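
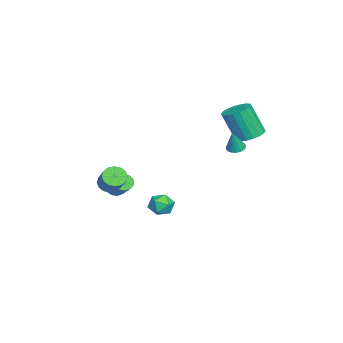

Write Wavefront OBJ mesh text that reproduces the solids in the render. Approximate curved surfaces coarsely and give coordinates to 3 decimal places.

v -1.383 -3.121 -1.611
v -0.943 -3.011 -2.144
v 0.302 -2.449 -1.003
v -0.137 -2.559 -0.469
v -1.121 -2.698 -2.104
v 0.124 -2.136 -0.963
v -1.37 -2.499 -1.931
v -0.125 -1.937 -0.79
v -1.622 -2.466 -1.672
v -0.376 -1.904 -0.531
v -1.809 -2.609 -1.397
v -0.564 -2.047 -0.256
v -1.883 -2.889 -1.179
v -0.637 -2.327 -0.038
v -1.822 -3.231 -1.077
v -0.577 -2.669 0.064
v -1.644 -3.544 -1.117
v -0.399 -2.982 0.024
v -1.395 -3.743 -1.29
v -0.15 -3.181 -0.149
v -1.144 -3.776 -1.549
v 0.102 -3.214 -0.408
v -0.956 -3.633 -1.824
v 0.289 -3.071 -0.683
v -0.883 -3.353 -2.042
v 0.363 -2.791 -0.901
v -2.79 4.39 1.988
v -1.968 4.669 2.134
v -2.029 3.869 3.999
v -2.85 3.59 3.852
v -2.185 4.97 2.256
v -2.246 4.171 4.121
v -2.523 5.157 2.325
v -2.583 4.358 4.19
v -2.913 5.192 2.328
v -2.973 4.392 4.192
v -3.278 5.068 2.263
v -3.339 4.268 4.127
v -3.547 4.81 2.143
v -3.608 4.01 4.008
v -3.666 4.468 1.993
v -3.727 3.668 3.857
v -3.611 4.111 1.841
v -3.672 3.311 3.706
v -3.394 3.809 1.719
v -3.455 3.01 3.584
v -3.057 3.622 1.65
v -3.117 2.823 3.515
v -2.667 3.588 1.648
v -2.727 2.788 3.512
v -2.301 3.712 1.713
v -2.362 2.912 3.577
v -2.032 3.97 1.832
v -2.093 3.17 3.697
v -1.913 4.312 1.983
v -1.974 3.512 3.847
v 1.873 1.075 -1.121
v 2.603 0.878 -0.938
v 1.657 -0.098 -1.522
v 2.387 -0.295 -1.339
v 1.874 -0.135 -0.776
v 2.008 0.59 -0.528
v 2.252 0.19 -1.932
v 2.386 0.915 -1.684
v 2.837 0.331 -1.439
v 2.604 0.13 -0.725
v 1.656 0.65 -1.735
v 1.423 0.449 -1.021
v -3.505 -3.23 -3.069
v -3.188 -3.076 -3.542
v -1.738 -2.317 -2.325
v -2.055 -2.47 -1.851
v -3.383 -2.817 -3.472
v -1.933 -2.057 -2.254
v -3.617 -2.688 -3.274
v -2.167 -1.928 -2.056
v -3.815 -2.731 -3.01
v -2.365 -1.972 -1.793
v -3.915 -2.933 -2.766
v -2.465 -2.173 -1.548
v -3.885 -3.229 -2.617
v -2.435 -2.469 -1.4
v -3.734 -3.525 -2.612
v -2.284 -2.765 -1.395
v -3.51 -3.727 -2.752
v -2.06 -2.968 -1.534
v -3.285 -3.772 -2.992
v -1.835 -3.013 -1.775
v -3.13 -3.644 -3.257
v -1.68 -2.885 -2.04
v -3.094 -3.385 -3.462
v -1.643 -2.626 -2.244
v -0.628 3.911 2.03
v -0.143 3.761 1.846
v -0.192 3.769 3.29
v -0.124 4.018 1.868
v -0.22 4.25 1.928
v -0.41 4.405 2.011
v -0.65 4.446 2.098
v -0.884 4.365 2.17
v -1.06 4.18 2.21
v -1.137 3.933 2.209
v -1.097 3.681 2.167
v -0.95 3.482 2.094
v -0.729 3.381 2.006
v -0.485 3.401 1.923
v -0.273 3.539 1.866
f 2 1 5
f 2 5 3
f 3 5 6
f 3 6 4
f 5 1 7
f 5 7 6
f 6 7 8
f 6 8 4
f 7 1 9
f 7 9 8
f 8 9 10
f 8 10 4
f 9 1 11
f 9 11 10
f 10 11 12
f 10 12 4
f 11 1 13
f 11 13 12
f 12 13 14
f 12 14 4
f 13 1 15
f 13 15 14
f 14 15 16
f 14 16 4
f 15 1 17
f 15 17 16
f 16 17 18
f 16 18 4
f 17 1 19
f 17 19 18
f 18 19 20
f 18 20 4
f 19 1 21
f 19 21 20
f 20 21 22
f 20 22 4
f 21 1 23
f 21 23 22
f 22 23 24
f 22 24 4
f 23 1 25
f 23 25 24
f 24 25 26
f 24 26 4
f 25 1 2
f 25 2 26
f 26 2 3
f 26 3 4
f 28 27 31
f 28 31 29
f 29 31 32
f 29 32 30
f 31 27 33
f 31 33 32
f 32 33 34
f 32 34 30
f 33 27 35
f 33 35 34
f 34 35 36
f 34 36 30
f 35 27 37
f 35 37 36
f 36 37 38
f 36 38 30
f 37 27 39
f 37 39 38
f 38 39 40
f 38 40 30
f 39 27 41
f 39 41 40
f 40 41 42
f 40 42 30
f 41 27 43
f 41 43 42
f 42 43 44
f 42 44 30
f 43 27 45
f 43 45 44
f 44 45 46
f 44 46 30
f 45 27 47
f 45 47 46
f 46 47 48
f 46 48 30
f 47 27 49
f 47 49 48
f 48 49 50
f 48 50 30
f 49 27 51
f 49 51 50
f 50 51 52
f 50 52 30
f 51 27 53
f 51 53 52
f 52 53 54
f 52 54 30
f 53 27 55
f 53 55 54
f 54 55 56
f 54 56 30
f 55 27 28
f 55 28 56
f 56 28 29
f 56 29 30
f 57 68 62
f 57 62 58
f 57 58 64
f 57 64 67
f 57 67 68
f 58 62 66
f 62 68 61
f 68 67 59
f 67 64 63
f 64 58 65
f 60 66 61
f 60 61 59
f 60 59 63
f 60 63 65
f 60 65 66
f 61 66 62
f 59 61 68
f 63 59 67
f 65 63 64
f 66 65 58
f 70 69 73
f 70 73 71
f 71 73 74
f 71 74 72
f 73 69 75
f 73 75 74
f 74 75 76
f 74 76 72
f 75 69 77
f 75 77 76
f 76 77 78
f 76 78 72
f 77 69 79
f 77 79 78
f 78 79 80
f 78 80 72
f 79 69 81
f 79 81 80
f 80 81 82
f 80 82 72
f 81 69 83
f 81 83 82
f 82 83 84
f 82 84 72
f 83 69 85
f 83 85 84
f 84 85 86
f 84 86 72
f 85 69 87
f 85 87 86
f 86 87 88
f 86 88 72
f 87 69 89
f 87 89 88
f 88 89 90
f 88 90 72
f 89 69 91
f 89 91 90
f 90 91 92
f 90 92 72
f 91 69 70
f 91 70 92
f 92 70 71
f 92 71 72
f 94 93 96
f 94 96 95
f 96 93 97
f 96 97 95
f 97 93 98
f 97 98 95
f 98 93 99
f 98 99 95
f 99 93 100
f 99 100 95
f 100 93 101
f 100 101 95
f 101 93 102
f 101 102 95
f 102 93 103
f 102 103 95
f 103 93 104
f 103 104 95
f 104 93 105
f 104 105 95
f 105 93 106
f 105 106 95
f 106 93 107
f 106 107 95
f 107 93 94
f 107 94 95



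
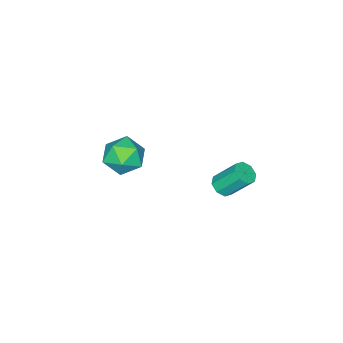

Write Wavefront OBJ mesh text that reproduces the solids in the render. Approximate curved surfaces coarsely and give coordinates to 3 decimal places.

v -0.957 -1.703 1.409
v -0.185 -2.433 0.831
v -1.555 -3.207 2.509
v -0.783 -3.937 1.931
v -0.364 -3.077 2.67
v 0.006 -2.147 1.991
v -1.746 -3.493 1.349
v -1.376 -2.563 0.67
v -0.672 -3.539 0.794
v 0.182 -3.282 1.611
v -1.922 -2.358 1.729
v -1.068 -2.101 2.546
v -1.874 2.723 2.111
v -1.356 2.476 2.476
v -1.828 3.49 3.834
v -2.346 3.737 3.469
v -1.224 2.9 2.204
v -1.696 3.915 3.563
v -1.473 3.22 1.878
v -1.945 4.235 3.237
v -1.957 3.249 1.689
v -2.429 4.264 3.047
v -2.392 2.97 1.746
v -2.864 3.984 3.104
v -2.524 2.545 2.017
v -2.996 3.56 3.376
v -2.275 2.225 2.343
v -2.747 3.24 3.702
v -1.791 2.196 2.533
v -2.263 3.211 3.891
f 1 12 6
f 1 6 2
f 1 2 8
f 1 8 11
f 1 11 12
f 2 6 10
f 6 12 5
f 12 11 3
f 11 8 7
f 8 2 9
f 4 10 5
f 4 5 3
f 4 3 7
f 4 7 9
f 4 9 10
f 5 10 6
f 3 5 12
f 7 3 11
f 9 7 8
f 10 9 2
f 14 13 17
f 14 17 15
f 15 17 18
f 15 18 16
f 17 13 19
f 17 19 18
f 18 19 20
f 18 20 16
f 19 13 21
f 19 21 20
f 20 21 22
f 20 22 16
f 21 13 23
f 21 23 22
f 22 23 24
f 22 24 16
f 23 13 25
f 23 25 24
f 24 25 26
f 24 26 16
f 25 13 27
f 25 27 26
f 26 27 28
f 26 28 16
f 27 13 29
f 27 29 28
f 28 29 30
f 28 30 16
f 29 13 14
f 29 14 30
f 30 14 15
f 30 15 16



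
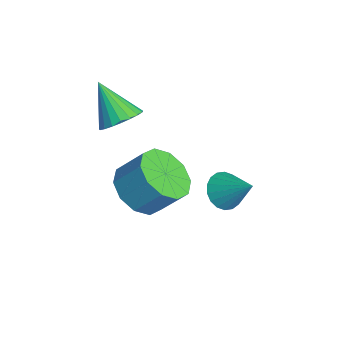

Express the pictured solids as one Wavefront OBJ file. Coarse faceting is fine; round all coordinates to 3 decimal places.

v 0.376 2.076 -3.751
v 0.993 1.904 -4.213
v 1.324 2.784 -2.749
v 0.889 2.216 -4.335
v 0.683 2.501 -4.342
v 0.416 2.702 -4.231
v 0.141 2.778 -4.025
v -0.087 2.716 -3.765
v -0.223 2.527 -3.502
v -0.241 2.248 -3.288
v -0.136 1.935 -3.166
v 0.07 1.651 -3.16
v 0.336 1.45 -3.27
v 0.611 1.373 -3.476
v 0.839 1.436 -3.736
v 0.976 1.625 -3.999
v -1.143 -1.193 -0.381
v -0.732 -0.699 0.161
v -2.217 -1.727 0.921
v -0.982 -0.485 0.043
v -1.259 -0.394 -0.148
v -1.517 -0.44 -0.38
v -1.709 -0.617 -0.612
v -1.804 -0.893 -0.803
v -1.784 -1.221 -0.922
v -1.654 -1.544 -0.947
v -1.435 -1.806 -0.874
v -1.165 -1.963 -0.716
v -0.892 -1.986 -0.499
v -0.662 -1.871 -0.263
v -0.515 -1.64 -0.046
v -0.477 -1.331 0.112
v -0.554 -0.998 0.186
v 2.043 -1.378 -1.184
v 3.015 -1.25 -1.659
v 3.41 -0.434 -0.631
v 2.437 -0.562 -0.156
v 2.607 -0.765 -1.887
v 3.001 0.051 -0.86
v 1.983 -0.515 -1.846
v 2.377 0.301 -0.819
v 1.382 -0.594 -1.553
v 1.776 0.222 -0.526
v 1.033 -0.973 -1.118
v 1.427 -0.157 -0.091
v 1.07 -1.506 -0.709
v 1.465 -0.69 0.319
v 1.479 -1.991 -0.48
v 1.873 -1.175 0.547
v 2.103 -2.241 -0.521
v 2.497 -1.425 0.506
v 2.704 -2.162 -0.814
v 3.098 -1.346 0.213
v 3.053 -1.783 -1.249
v 3.447 -0.967 -0.222
f 2 1 4
f 2 4 3
f 4 1 5
f 4 5 3
f 5 1 6
f 5 6 3
f 6 1 7
f 6 7 3
f 7 1 8
f 7 8 3
f 8 1 9
f 8 9 3
f 9 1 10
f 9 10 3
f 10 1 11
f 10 11 3
f 11 1 12
f 11 12 3
f 12 1 13
f 12 13 3
f 13 1 14
f 13 14 3
f 14 1 15
f 14 15 3
f 15 1 16
f 15 16 3
f 16 1 2
f 16 2 3
f 18 17 20
f 18 20 19
f 20 17 21
f 20 21 19
f 21 17 22
f 21 22 19
f 22 17 23
f 22 23 19
f 23 17 24
f 23 24 19
f 24 17 25
f 24 25 19
f 25 17 26
f 25 26 19
f 26 17 27
f 26 27 19
f 27 17 28
f 27 28 19
f 28 17 29
f 28 29 19
f 29 17 30
f 29 30 19
f 30 17 31
f 30 31 19
f 31 17 32
f 31 32 19
f 32 17 33
f 32 33 19
f 33 17 18
f 33 18 19
f 35 34 38
f 35 38 36
f 36 38 39
f 36 39 37
f 38 34 40
f 38 40 39
f 39 40 41
f 39 41 37
f 40 34 42
f 40 42 41
f 41 42 43
f 41 43 37
f 42 34 44
f 42 44 43
f 43 44 45
f 43 45 37
f 44 34 46
f 44 46 45
f 45 46 47
f 45 47 37
f 46 34 48
f 46 48 47
f 47 48 49
f 47 49 37
f 48 34 50
f 48 50 49
f 49 50 51
f 49 51 37
f 50 34 52
f 50 52 51
f 51 52 53
f 51 53 37
f 52 34 54
f 52 54 53
f 53 54 55
f 53 55 37
f 54 34 35
f 54 35 55
f 55 35 36
f 55 36 37



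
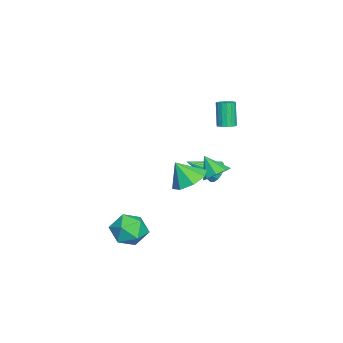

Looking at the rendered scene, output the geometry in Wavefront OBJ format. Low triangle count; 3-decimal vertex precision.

v 0.173 0.89 -0.55
v 0.886 0.951 -0.151
v -0.333 0.11 0.47
v 0.486 1.409 0.002
v -0.098 1.564 -0.169
v -0.523 1.323 -0.563
v -0.541 0.829 -0.95
v -0.141 0.371 -1.102
v 0.443 0.216 -0.931
v 0.868 0.457 -0.537
v -0.338 1.286 2.844
v 0.026 1.618 3.011
v -0.498 1.466 4.462
v -0.862 1.134 4.296
v -0.168 1.764 2.956
v -0.691 1.613 4.407
v -0.4 1.801 2.876
v -0.924 1.65 4.327
v -0.619 1.72 2.788
v -1.142 1.569 4.24
v -0.773 1.539 2.714
v -1.297 1.388 4.165
v -0.828 1.301 2.669
v -1.351 1.149 4.12
v -0.77 1.058 2.665
v -1.294 0.907 4.116
v -0.614 0.868 2.702
v -1.137 0.717 4.153
v -0.394 0.774 2.771
v -0.918 0.623 4.222
v -0.162 0.797 2.857
v -0.685 0.645 4.308
v 0.03 0.931 2.941
v -0.493 0.78 4.392
v 0.138 1.147 3.002
v -0.386 0.996 4.453
v 0.136 1.395 3.027
v -0.387 1.244 4.478
v -2.016 0.492 -1.631
v -1.401 0.879 -1.446
v -1.364 -1.012 -0.649
v -1.655 0.954 -1.162
v -2.007 0.904 -1.005
v -2.36 0.745 -1.014
v -2.622 0.517 -1.189
v -2.721 0.283 -1.483
v -2.631 0.104 -1.816
v -2.376 0.03 -2.099
v -2.025 0.079 -2.257
v -1.671 0.239 -2.247
v -1.41 0.466 -2.072
v -1.311 0.701 -1.779
v 2.977 -0.036 0.544
v 3.939 0.348 0.768
v 3.003 -0.784 1.716
v 3.344 0.806 1.074
v 2.534 0.771 1.07
v 1.983 0.264 0.758
v 2.014 -0.419 0.321
v 2.609 -0.877 0.015
v 3.42 -0.843 0.019
v 3.971 -0.335 0.33
v 2.638 -2.859 -3.878
v 3.271 -2.062 -3.424
v 3.649 -4.118 -3.076
v 4.282 -3.321 -2.622
v 3.229 -3.458 -2.283
v 2.604 -2.679 -2.779
v 4.316 -3.501 -3.721
v 3.691 -2.722 -4.217
v 4.308 -2.458 -3.327
v 3.636 -2.432 -2.438
v 3.284 -3.748 -4.062
v 2.612 -3.722 -3.173
f 2 1 4
f 2 4 3
f 4 1 5
f 4 5 3
f 5 1 6
f 5 6 3
f 6 1 7
f 6 7 3
f 7 1 8
f 7 8 3
f 8 1 9
f 8 9 3
f 9 1 10
f 9 10 3
f 10 1 2
f 10 2 3
f 12 11 15
f 12 15 13
f 13 15 16
f 13 16 14
f 15 11 17
f 15 17 16
f 16 17 18
f 16 18 14
f 17 11 19
f 17 19 18
f 18 19 20
f 18 20 14
f 19 11 21
f 19 21 20
f 20 21 22
f 20 22 14
f 21 11 23
f 21 23 22
f 22 23 24
f 22 24 14
f 23 11 25
f 23 25 24
f 24 25 26
f 24 26 14
f 25 11 27
f 25 27 26
f 26 27 28
f 26 28 14
f 27 11 29
f 27 29 28
f 28 29 30
f 28 30 14
f 29 11 31
f 29 31 30
f 30 31 32
f 30 32 14
f 31 11 33
f 31 33 32
f 32 33 34
f 32 34 14
f 33 11 35
f 33 35 34
f 34 35 36
f 34 36 14
f 35 11 37
f 35 37 36
f 36 37 38
f 36 38 14
f 37 11 12
f 37 12 38
f 38 12 13
f 38 13 14
f 40 39 42
f 40 42 41
f 42 39 43
f 42 43 41
f 43 39 44
f 43 44 41
f 44 39 45
f 44 45 41
f 45 39 46
f 45 46 41
f 46 39 47
f 46 47 41
f 47 39 48
f 47 48 41
f 48 39 49
f 48 49 41
f 49 39 50
f 49 50 41
f 50 39 51
f 50 51 41
f 51 39 52
f 51 52 41
f 52 39 40
f 52 40 41
f 54 53 56
f 54 56 55
f 56 53 57
f 56 57 55
f 57 53 58
f 57 58 55
f 58 53 59
f 58 59 55
f 59 53 60
f 59 60 55
f 60 53 61
f 60 61 55
f 61 53 62
f 61 62 55
f 62 53 54
f 62 54 55
f 63 74 68
f 63 68 64
f 63 64 70
f 63 70 73
f 63 73 74
f 64 68 72
f 68 74 67
f 74 73 65
f 73 70 69
f 70 64 71
f 66 72 67
f 66 67 65
f 66 65 69
f 66 69 71
f 66 71 72
f 67 72 68
f 65 67 74
f 69 65 73
f 71 69 70
f 72 71 64



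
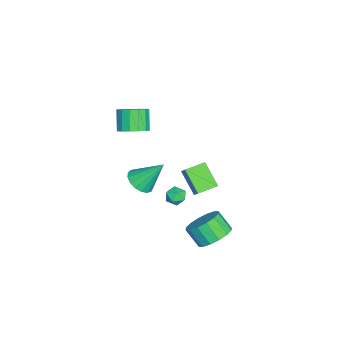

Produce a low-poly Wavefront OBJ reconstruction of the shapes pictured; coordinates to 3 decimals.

v -1.534 0.281 -3.038
v -1.148 0.699 -2.699
v -0.672 -0.299 -3.301
v -0.286 0.119 -2.962
v -0.709 -0.276 -2.64
v -1.241 0.082 -2.477
v -0.579 0.318 -3.523
v -1.111 0.676 -3.36
v -0.558 0.722 -2.999
v -0.638 0.355 -2.453
v -1.182 0.045 -3.547
v -1.262 -0.322 -3.001
v 2.132 2.786 -3.505
v 2.55 3.465 -2.822
v 2.187 2.713 -1.852
v 1.768 2.034 -2.535
v 2.036 3.629 -2.887
v 1.673 2.878 -1.917
v 1.548 3.568 -3.117
v 1.185 2.816 -2.147
v 1.216 3.297 -3.452
v 0.853 2.545 -2.482
v 1.129 2.889 -3.8
v 0.766 2.137 -2.83
v 1.311 2.454 -4.07
v 0.948 1.702 -3.1
v 1.713 2.107 -4.188
v 1.35 1.355 -3.218
v 2.227 1.942 -4.123
v 1.864 1.191 -3.153
v 2.715 2.004 -3.893
v 2.352 1.252 -2.923
v 3.047 2.275 -3.558
v 2.684 1.523 -2.588
v 3.134 2.683 -3.21
v 2.771 1.931 -2.24
v 2.952 3.118 -2.94
v 2.589 2.366 -1.97
v 0.2 -1.871 3.08
v 0.798 -1.474 3.571
v -0.002 -1.631 4.672
v -0.6 -2.029 4.18
v 0.53 -1.143 3.423
v -0.27 -1.3 4.524
v 0.173 -1.008 3.183
v -0.627 -1.165 4.284
v -0.176 -1.104 2.916
v -0.976 -1.261 4.017
v -0.424 -1.406 2.692
v -1.225 -1.563 3.793
v -0.506 -1.832 2.572
v -1.306 -1.989 3.673
v -0.398 -2.269 2.588
v -1.198 -2.426 3.689
v -0.13 -2.6 2.736
v -0.93 -2.757 3.837
v 0.227 -2.735 2.976
v -0.573 -2.892 4.077
v 0.576 -2.639 3.243
v -0.224 -2.796 4.344
v 0.825 -2.337 3.467
v 0.024 -2.494 4.568
v 0.906 -1.911 3.587
v 0.106 -2.068 4.688
v 0.341 2.444 -0.912
v -0.516 1.622 0.22
v 0.882 2.73 -0.294
v 0.025 1.909 0.838
v 1.035 1.491 -1.078
v 0.178 0.67 0.054
v 1.576 1.778 -0.46
v 0.719 0.956 0.672
v -2.187 -1.967 -3.102
v -1.31 -1.766 -3.242
v -2.233 -0.673 -1.538
v -1.524 -1.477 -3.488
v -1.89 -1.3 -3.645
v -2.324 -1.276 -3.678
v -2.726 -1.411 -3.578
v -3.005 -1.673 -3.37
v -3.096 -2.002 -3.1
v -2.979 -2.323 -2.83
v -2.68 -2.563 -2.623
v -2.268 -2.666 -2.525
v -1.838 -2.609 -2.559
v -1.487 -2.405 -2.718
v -1.297 -2.101 -2.964
f 1 12 6
f 1 6 2
f 1 2 8
f 1 8 11
f 1 11 12
f 2 6 10
f 6 12 5
f 12 11 3
f 11 8 7
f 8 2 9
f 4 10 5
f 4 5 3
f 4 3 7
f 4 7 9
f 4 9 10
f 5 10 6
f 3 5 12
f 7 3 11
f 9 7 8
f 10 9 2
f 14 13 17
f 14 17 15
f 15 17 18
f 15 18 16
f 17 13 19
f 17 19 18
f 18 19 20
f 18 20 16
f 19 13 21
f 19 21 20
f 20 21 22
f 20 22 16
f 21 13 23
f 21 23 22
f 22 23 24
f 22 24 16
f 23 13 25
f 23 25 24
f 24 25 26
f 24 26 16
f 25 13 27
f 25 27 26
f 26 27 28
f 26 28 16
f 27 13 29
f 27 29 28
f 28 29 30
f 28 30 16
f 29 13 31
f 29 31 30
f 30 31 32
f 30 32 16
f 31 13 33
f 31 33 32
f 32 33 34
f 32 34 16
f 33 13 35
f 33 35 34
f 34 35 36
f 34 36 16
f 35 13 37
f 35 37 36
f 36 37 38
f 36 38 16
f 37 13 14
f 37 14 38
f 38 14 15
f 38 15 16
f 40 39 43
f 40 43 41
f 41 43 44
f 41 44 42
f 43 39 45
f 43 45 44
f 44 45 46
f 44 46 42
f 45 39 47
f 45 47 46
f 46 47 48
f 46 48 42
f 47 39 49
f 47 49 48
f 48 49 50
f 48 50 42
f 49 39 51
f 49 51 50
f 50 51 52
f 50 52 42
f 51 39 53
f 51 53 52
f 52 53 54
f 52 54 42
f 53 39 55
f 53 55 54
f 54 55 56
f 54 56 42
f 55 39 57
f 55 57 56
f 56 57 58
f 56 58 42
f 57 39 59
f 57 59 58
f 58 59 60
f 58 60 42
f 59 39 61
f 59 61 60
f 60 61 62
f 60 62 42
f 61 39 63
f 61 63 62
f 62 63 64
f 62 64 42
f 63 39 40
f 63 40 64
f 64 40 41
f 64 41 42
f 66 68 65
f 69 66 65
f 65 68 67
f 67 69 65
f 66 72 68
f 70 66 69
f 70 72 66
f 68 72 67
f 71 69 67
f 67 72 71
f 71 70 69
f 72 70 71
f 74 73 76
f 74 76 75
f 76 73 77
f 76 77 75
f 77 73 78
f 77 78 75
f 78 73 79
f 78 79 75
f 79 73 80
f 79 80 75
f 80 73 81
f 80 81 75
f 81 73 82
f 81 82 75
f 82 73 83
f 82 83 75
f 83 73 84
f 83 84 75
f 84 73 85
f 84 85 75
f 85 73 86
f 85 86 75
f 86 73 87
f 86 87 75
f 87 73 74
f 87 74 75



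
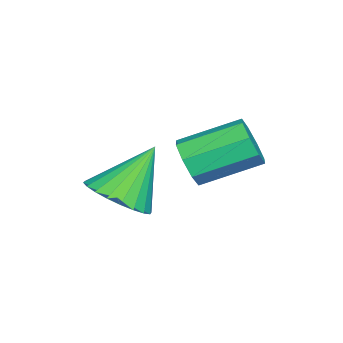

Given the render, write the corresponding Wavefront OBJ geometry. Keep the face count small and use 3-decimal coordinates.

v 2.119 -0.822 -3.925
v 2.99 -0.814 -3.435
v 1.261 -0.078 -2.415
v 2.995 -0.463 -3.605
v 2.867 -0.166 -3.823
v 2.625 0.03 -4.058
v 2.306 0.097 -4.272
v 1.958 0.024 -4.433
v 1.635 -0.178 -4.518
v 1.386 -0.477 -4.511
v 1.248 -0.83 -4.416
v 1.242 -1.181 -4.246
v 1.371 -1.478 -4.027
v 1.613 -1.674 -3.793
v 1.932 -1.741 -3.579
v 2.28 -1.668 -3.418
v 2.603 -1.466 -3.333
v 2.852 -1.167 -3.339
v 0.074 0.44 -3.6
v 0.462 0.852 -4.166
v -0.186 2.452 -3.445
v -0.574 2.04 -2.88
v -0.106 0.699 -4.336
v -0.754 2.298 -3.615
v -0.568 0.394 -4.075
v -1.216 1.993 -3.355
v -0.655 0.116 -3.536
v -1.303 1.716 -2.816
v -0.314 0.028 -3.035
v -0.962 1.628 -2.314
v 0.254 0.182 -2.865
v -0.394 1.781 -2.144
v 0.716 0.487 -3.125
v 0.068 2.086 -2.405
v 0.803 0.764 -3.664
v 0.155 2.364 -2.944
f 2 1 4
f 2 4 3
f 4 1 5
f 4 5 3
f 5 1 6
f 5 6 3
f 6 1 7
f 6 7 3
f 7 1 8
f 7 8 3
f 8 1 9
f 8 9 3
f 9 1 10
f 9 10 3
f 10 1 11
f 10 11 3
f 11 1 12
f 11 12 3
f 12 1 13
f 12 13 3
f 13 1 14
f 13 14 3
f 14 1 15
f 14 15 3
f 15 1 16
f 15 16 3
f 16 1 17
f 16 17 3
f 17 1 18
f 17 18 3
f 18 1 2
f 18 2 3
f 20 19 23
f 20 23 21
f 21 23 24
f 21 24 22
f 23 19 25
f 23 25 24
f 24 25 26
f 24 26 22
f 25 19 27
f 25 27 26
f 26 27 28
f 26 28 22
f 27 19 29
f 27 29 28
f 28 29 30
f 28 30 22
f 29 19 31
f 29 31 30
f 30 31 32
f 30 32 22
f 31 19 33
f 31 33 32
f 32 33 34
f 32 34 22
f 33 19 35
f 33 35 34
f 34 35 36
f 34 36 22
f 35 19 20
f 35 20 36
f 36 20 21
f 36 21 22



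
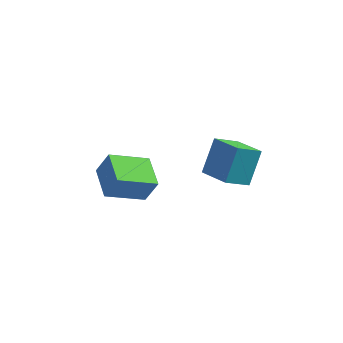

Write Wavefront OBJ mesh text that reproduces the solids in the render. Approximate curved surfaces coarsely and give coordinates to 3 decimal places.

v 3.901 -4.803 -1.719
v 4.202 -3.673 -0.272
v 2.664 -3.895 -2.171
v 2.965 -2.765 -0.725
v 4.815 -3.975 -2.555
v 5.116 -2.845 -1.109
v 3.578 -3.067 -3.008
v 3.879 -1.937 -1.561
v -1.585 -4.823 -4.046
v -1.004 -4.691 -2.834
v -2.373 -3.297 -3.835
v -1.792 -3.165 -2.624
v 0.052 -3.855 -4.936
v 0.633 -3.723 -3.725
v -0.736 -2.329 -4.726
v -0.155 -2.197 -3.514
f 2 4 1
f 5 2 1
f 1 4 3
f 3 5 1
f 2 8 4
f 6 2 5
f 6 8 2
f 4 8 3
f 7 5 3
f 3 8 7
f 7 6 5
f 8 6 7
f 10 12 9
f 13 10 9
f 9 12 11
f 11 13 9
f 10 16 12
f 14 10 13
f 14 16 10
f 12 16 11
f 15 13 11
f 11 16 15
f 15 14 13
f 16 14 15



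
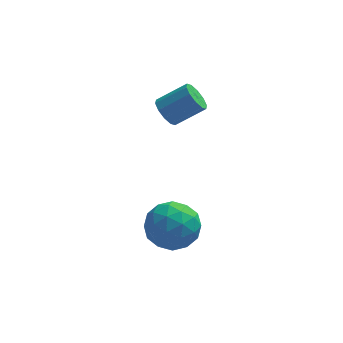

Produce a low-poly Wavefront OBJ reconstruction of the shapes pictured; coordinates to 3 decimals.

v -1.023 3.008 3.255
v -0.701 2.662 2.854
v 0.366 2.786 3.605
v 0.043 3.132 4.005
v -0.668 3.028 2.747
v 0.398 3.152 3.498
v -0.771 3.387 2.834
v 0.295 3.511 3.585
v -0.97 3.601 3.082
v 0.096 3.725 3.832
v -1.19 3.589 3.395
v -0.123 3.712 4.146
v -1.346 3.354 3.655
v -0.279 3.478 4.406
v -1.378 2.988 3.762
v -0.312 3.112 4.513
v -1.275 2.629 3.675
v -0.209 2.753 4.426
v -1.076 2.415 3.428
v -0.01 2.539 4.178
v -0.857 2.428 3.114
v 0.21 2.551 3.865
v -1.797 -0.827 0.477
v -1.321 -0.495 1.316
v -0.379 -1.465 -0.076
v 0.097 -1.133 0.763
v -0.584 -1.889 0.829
v -1.46 -1.495 1.171
v -0.24 -0.465 0.069
v -1.116 -0.071 0.411
v -0.358 -0.271 1.063
v -0.571 -1.151 1.533
v -1.129 -0.809 -0.293
v -1.342 -1.689 0.177
v -1.683 -0.605 0.945
v -0.017 -1.355 0.295
v -0.417 -1.799 0.334
v -0.137 -1.604 0.827
v -1.765 -1.193 0.86
v -1.486 -0.997 1.353
v -1.052 -1.817 1.067
v -0.214 -0.963 -0.113
v 0.065 -0.767 0.38
v -1.563 -0.356 0.413
v -1.283 -0.161 0.906
v -0.648 -0.143 0.173
v -0.838 -0.278 1.29
v -0.004 -0.653 0.965
v -0.202 -0.261 0.557
v -0.717 -0.029 0.758
v -0.963 -0.796 1.566
v -0.129 -1.17 1.241
v -0.53 -1.615 1.28
v -1.045 -1.383 1.48
v -0.397 -0.664 1.417
v -1.571 -0.79 -0.001
v -0.737 -1.164 -0.326
v -0.655 -0.577 -0.24
v -1.17 -0.345 -0.04
v -1.696 -1.307 0.275
v -0.862 -1.682 -0.05
v -0.983 -1.931 0.482
v -1.498 -1.699 0.683
v -1.303 -1.296 -0.177
f 2 1 5
f 2 5 3
f 3 5 6
f 3 6 4
f 5 1 7
f 5 7 6
f 6 7 8
f 6 8 4
f 7 1 9
f 7 9 8
f 8 9 10
f 8 10 4
f 9 1 11
f 9 11 10
f 10 11 12
f 10 12 4
f 11 1 13
f 11 13 12
f 12 13 14
f 12 14 4
f 13 1 15
f 13 15 14
f 14 15 16
f 14 16 4
f 15 1 17
f 15 17 16
f 16 17 18
f 16 18 4
f 17 1 19
f 17 19 18
f 18 19 20
f 18 20 4
f 19 1 21
f 19 21 20
f 20 21 22
f 20 22 4
f 21 1 2
f 21 2 22
f 22 2 3
f 22 3 4
f 23 60 39
f 60 34 63
f 39 63 28
f 60 63 39
f 23 39 35
f 39 28 40
f 35 40 24
f 39 40 35
f 23 35 44
f 35 24 45
f 44 45 30
f 35 45 44
f 23 44 56
f 44 30 59
f 56 59 33
f 44 59 56
f 23 56 60
f 56 33 64
f 60 64 34
f 56 64 60
f 24 40 51
f 40 28 54
f 51 54 32
f 40 54 51
f 28 63 41
f 63 34 62
f 41 62 27
f 63 62 41
f 34 64 61
f 64 33 57
f 61 57 25
f 64 57 61
f 33 59 58
f 59 30 46
f 58 46 29
f 59 46 58
f 30 45 50
f 45 24 47
f 50 47 31
f 45 47 50
f 26 52 38
f 52 32 53
f 38 53 27
f 52 53 38
f 26 38 36
f 38 27 37
f 36 37 25
f 38 37 36
f 26 36 43
f 36 25 42
f 43 42 29
f 36 42 43
f 26 43 48
f 43 29 49
f 48 49 31
f 43 49 48
f 26 48 52
f 48 31 55
f 52 55 32
f 48 55 52
f 27 53 41
f 53 32 54
f 41 54 28
f 53 54 41
f 25 37 61
f 37 27 62
f 61 62 34
f 37 62 61
f 29 42 58
f 42 25 57
f 58 57 33
f 42 57 58
f 31 49 50
f 49 29 46
f 50 46 30
f 49 46 50
f 32 55 51
f 55 31 47
f 51 47 24
f 55 47 51



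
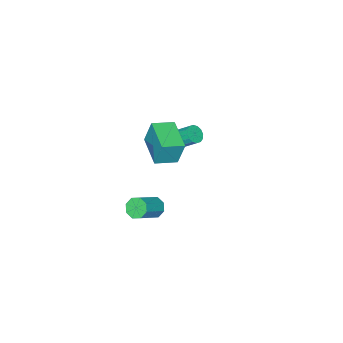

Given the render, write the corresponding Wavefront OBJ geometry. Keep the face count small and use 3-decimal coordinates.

v 2.274 2.668 3.21
v 2.136 3.063 4.703
v 3.262 4.292 2.872
v 3.123 4.687 4.365
v 3.377 2.053 3.475
v 3.238 2.448 4.968
v 4.364 3.677 3.137
v 4.226 4.072 4.63
v 0.002 1.358 0.809
v 0.591 1.45 0.876
v 0.327 2.475 1.778
v -0.262 2.382 1.711
v 0.507 1.635 0.642
v 0.243 2.66 1.543
v 0.287 1.746 0.452
v 0.023 2.77 1.353
v -0.009 1.752 0.358
v -0.273 2.777 1.259
v -0.302 1.653 0.385
v -0.566 2.678 1.286
v -0.514 1.475 0.525
v -0.777 2.5 1.427
v -0.587 1.265 0.742
v -0.851 2.29 1.644
v -0.503 1.08 0.977
v -0.767 2.105 1.878
v -0.283 0.97 1.167
v -0.547 1.994 2.068
v 0.013 0.963 1.261
v -0.251 1.988 2.162
v 0.306 1.062 1.234
v 0.042 2.087 2.135
v 0.517 1.24 1.093
v 0.254 2.265 1.995
v 2.305 1.689 -3.385
v 2.637 1.26 -3.827
v 4.087 1.322 -2.796
v 3.755 1.751 -2.355
v 2.705 1.776 -3.953
v 4.155 1.838 -2.923
v 2.538 2.241 -3.747
v 3.988 2.303 -2.716
v 2.235 2.383 -3.328
v 3.685 2.445 -2.298
v 1.973 2.118 -2.944
v 3.423 2.18 -1.913
v 1.905 1.602 -2.817
v 3.355 1.664 -1.787
v 2.072 1.137 -3.024
v 3.522 1.199 -1.993
v 2.375 0.995 -3.442
v 3.825 1.057 -2.412
f 2 4 1
f 5 2 1
f 1 4 3
f 3 5 1
f 2 8 4
f 6 2 5
f 6 8 2
f 4 8 3
f 7 5 3
f 3 8 7
f 7 6 5
f 8 6 7
f 10 9 13
f 10 13 11
f 11 13 14
f 11 14 12
f 13 9 15
f 13 15 14
f 14 15 16
f 14 16 12
f 15 9 17
f 15 17 16
f 16 17 18
f 16 18 12
f 17 9 19
f 17 19 18
f 18 19 20
f 18 20 12
f 19 9 21
f 19 21 20
f 20 21 22
f 20 22 12
f 21 9 23
f 21 23 22
f 22 23 24
f 22 24 12
f 23 9 25
f 23 25 24
f 24 25 26
f 24 26 12
f 25 9 27
f 25 27 26
f 26 27 28
f 26 28 12
f 27 9 29
f 27 29 28
f 28 29 30
f 28 30 12
f 29 9 31
f 29 31 30
f 30 31 32
f 30 32 12
f 31 9 33
f 31 33 32
f 32 33 34
f 32 34 12
f 33 9 10
f 33 10 34
f 34 10 11
f 34 11 12
f 36 35 39
f 36 39 37
f 37 39 40
f 37 40 38
f 39 35 41
f 39 41 40
f 40 41 42
f 40 42 38
f 41 35 43
f 41 43 42
f 42 43 44
f 42 44 38
f 43 35 45
f 43 45 44
f 44 45 46
f 44 46 38
f 45 35 47
f 45 47 46
f 46 47 48
f 46 48 38
f 47 35 49
f 47 49 48
f 48 49 50
f 48 50 38
f 49 35 51
f 49 51 50
f 50 51 52
f 50 52 38
f 51 35 36
f 51 36 52
f 52 36 37
f 52 37 38



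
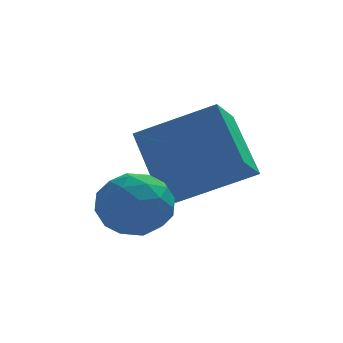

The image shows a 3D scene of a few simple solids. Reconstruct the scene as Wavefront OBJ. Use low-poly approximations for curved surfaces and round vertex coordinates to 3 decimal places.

v 2.03 -2.863 2.69
v 1.663 -1.68 3.81
v 2.447 -2.18 2.106
v 2.08 -0.998 3.226
v 3.64 -3.142 3.514
v 3.273 -1.96 4.634
v 4.057 -2.46 2.93
v 3.69 -1.277 4.05
v 1.48 -2.209 2.77
v 1.978 -2.253 2.12
v 1.222 -3.507 2.66
v 1.72 -3.551 2.01
v 2.031 -3.416 2.757
v 2.191 -2.615 2.825
v 1.009 -3.145 1.955
v 1.169 -2.344 2.023
v 1.687 -2.832 1.616
v 2.319 -2.999 2.112
v 0.881 -2.761 2.668
v 1.513 -2.928 3.164
v 1.751 -2.118 2.454
v 1.449 -3.642 2.326
v 1.632 -3.563 2.764
v 1.924 -3.589 2.382
v 1.876 -2.33 2.869
v 2.169 -2.356 2.487
v 2.201 -3.039 2.861
v 1.031 -3.404 2.293
v 1.324 -3.43 1.911
v 1.276 -2.171 2.398
v 1.568 -2.197 2.016
v 0.999 -2.721 1.919
v 1.873 -2.483 1.776
v 1.722 -3.246 1.712
v 1.304 -3.008 1.68
v 1.398 -2.537 1.72
v 2.245 -2.582 2.068
v 2.093 -3.344 2.003
v 2.276 -3.265 2.442
v 2.37 -2.794 2.482
v 2.074 -2.922 1.772
v 1.107 -2.416 2.777
v 0.955 -3.178 2.712
v 0.83 -2.966 2.298
v 0.924 -2.495 2.338
v 1.478 -2.514 3.068
v 1.327 -3.277 3.004
v 1.802 -3.223 3.06
v 1.896 -2.752 3.1
v 1.126 -2.838 3.008
f 2 4 1
f 5 2 1
f 1 4 3
f 3 5 1
f 2 8 4
f 6 2 5
f 6 8 2
f 4 8 3
f 7 5 3
f 3 8 7
f 7 6 5
f 8 6 7
f 9 46 25
f 46 20 49
f 25 49 14
f 46 49 25
f 9 25 21
f 25 14 26
f 21 26 10
f 25 26 21
f 9 21 30
f 21 10 31
f 30 31 16
f 21 31 30
f 9 30 42
f 30 16 45
f 42 45 19
f 30 45 42
f 9 42 46
f 42 19 50
f 46 50 20
f 42 50 46
f 10 26 37
f 26 14 40
f 37 40 18
f 26 40 37
f 14 49 27
f 49 20 48
f 27 48 13
f 49 48 27
f 20 50 47
f 50 19 43
f 47 43 11
f 50 43 47
f 19 45 44
f 45 16 32
f 44 32 15
f 45 32 44
f 16 31 36
f 31 10 33
f 36 33 17
f 31 33 36
f 12 38 24
f 38 18 39
f 24 39 13
f 38 39 24
f 12 24 22
f 24 13 23
f 22 23 11
f 24 23 22
f 12 22 29
f 22 11 28
f 29 28 15
f 22 28 29
f 12 29 34
f 29 15 35
f 34 35 17
f 29 35 34
f 12 34 38
f 34 17 41
f 38 41 18
f 34 41 38
f 13 39 27
f 39 18 40
f 27 40 14
f 39 40 27
f 11 23 47
f 23 13 48
f 47 48 20
f 23 48 47
f 15 28 44
f 28 11 43
f 44 43 19
f 28 43 44
f 17 35 36
f 35 15 32
f 36 32 16
f 35 32 36
f 18 41 37
f 41 17 33
f 37 33 10
f 41 33 37



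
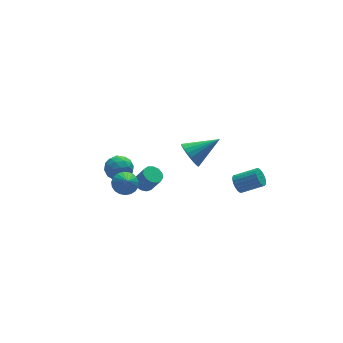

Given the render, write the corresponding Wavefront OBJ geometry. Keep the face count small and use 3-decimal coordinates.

v -3.925 -2.558 0.375
v -3.309 -2.233 0.703
v -4.015 -3.182 1.165
v -3.548 -2.053 0.817
v -3.852 -1.961 0.856
v -4.169 -1.972 0.811
v -4.444 -2.084 0.691
v -4.629 -2.279 0.516
v -4.692 -2.521 0.317
v -4.623 -2.77 0.128
v -4.433 -2.983 -0.018
v -4.155 -3.122 -0.096
v -3.838 -3.163 -0.093
v -3.536 -3.1 -0.009
v -3.301 -2.943 0.142
v -3.174 -2.72 0.333
v -3.177 -2.468 0.531
v -3.209 0.68 -0.335
v -2.832 0.313 -1.058
v -3.868 -0.573 -0.042
v -3.491 -0.94 -0.765
v -2.987 -0.722 -0.06
v -2.579 0.052 -0.241
v -4.121 -0.312 -0.859
v -3.713 0.462 -1.04
v -3.396 -0.3 -1.381
v -2.695 -0.554 -0.888
v -4.005 0.294 -0.212
v -3.304 0.04 0.281
v -2.963 0.607 -0.722
v -3.737 -0.867 -0.378
v -3.441 -0.738 0.037
v -3.22 -0.954 -0.388
v -2.814 0.453 -0.242
v -2.593 0.238 -0.667
v -2.683 -0.371 -0.081
v -4.107 -0.498 -0.433
v -3.886 -0.713 -0.858
v -3.48 0.694 -0.712
v -3.259 0.478 -1.137
v -4.017 0.111 -1.019
v -3.073 0.03 -1.337
v -3.46 -0.706 -1.165
v -3.83 -0.337 -1.22
v -3.591 0.118 -1.327
v -2.661 -0.119 -1.047
v -3.048 -0.855 -0.875
v -2.752 -0.727 -0.461
v -2.512 -0.272 -0.567
v -2.992 -0.479 -1.237
v -3.652 0.595 -0.225
v -4.039 -0.141 -0.053
v -4.188 0.012 -0.533
v -3.948 0.467 -0.639
v -3.24 0.446 0.065
v -3.627 -0.29 0.237
v -3.109 -0.378 0.227
v -2.87 0.077 0.12
v -3.708 0.219 0.137
v 3.366 -1.675 -3.171
v 3.558 -1.964 -3.709
v 4.746 -2.554 -2.966
v 4.554 -2.265 -2.429
v 3.684 -1.73 -3.724
v 4.872 -2.32 -2.981
v 3.755 -1.487 -3.643
v 4.943 -2.077 -2.901
v 3.758 -1.276 -3.481
v 4.946 -1.865 -2.739
v 3.694 -1.134 -3.266
v 4.882 -1.724 -2.523
v 3.573 -1.085 -3.034
v 4.761 -1.675 -2.291
v 3.416 -1.139 -2.825
v 4.604 -1.729 -2.083
v 3.251 -1.285 -2.677
v 4.439 -1.875 -1.934
v 3.105 -1.499 -2.614
v 4.293 -2.089 -1.871
v 3.005 -1.743 -2.647
v 4.193 -2.333 -1.905
v 2.967 -1.976 -2.771
v 4.155 -2.565 -2.029
v 2.998 -2.156 -2.965
v 4.186 -2.746 -2.222
v 3.093 -2.253 -3.193
v 4.281 -2.843 -2.451
v 3.235 -2.251 -3.418
v 4.423 -2.841 -2.676
v 3.399 -2.148 -3.601
v 4.587 -2.738 -2.858
v 1.881 1.815 -2.912
v 2.334 2.093 -3.699
v 3.719 1.665 -1.908
v 2.263 2.438 -3.519
v 2.127 2.674 -3.234
v 1.948 2.763 -2.893
v 1.757 2.687 -2.555
v 1.588 2.46 -2.279
v 1.469 2.122 -2.113
v 1.422 1.731 -2.085
v 1.454 1.355 -2.199
v 1.56 1.058 -2.437
v 1.721 0.892 -2.757
v 1.91 0.885 -3.104
v 2.094 1.04 -3.418
v 2.241 1.328 -3.644
v 2.326 1.701 -3.744
v -1.213 1.484 -4.144
v -0.703 1.886 -4.155
v -0.296 1.399 -3.066
v -0.807 0.996 -3.056
v -0.97 2.063 -3.976
v -0.563 1.575 -2.888
v -1.314 2.055 -3.851
v -0.907 1.567 -2.762
v -1.626 1.866 -3.819
v -1.219 1.378 -2.73
v -1.807 1.556 -3.89
v -1.4 1.068 -2.802
v -1.8 1.223 -4.042
v -1.393 0.735 -2.954
v -1.606 0.972 -4.226
v -1.199 0.485 -3.138
v -1.288 0.885 -4.385
v -0.881 0.397 -3.297
v -0.946 0.987 -4.467
v -0.539 0.499 -3.378
v -0.689 1.247 -4.446
v -0.282 0.76 -3.358
v -0.598 1.582 -4.33
v -0.192 1.095 -3.242
f 2 1 4
f 2 4 3
f 4 1 5
f 4 5 3
f 5 1 6
f 5 6 3
f 6 1 7
f 6 7 3
f 7 1 8
f 7 8 3
f 8 1 9
f 8 9 3
f 9 1 10
f 9 10 3
f 10 1 11
f 10 11 3
f 11 1 12
f 11 12 3
f 12 1 13
f 12 13 3
f 13 1 14
f 13 14 3
f 14 1 15
f 14 15 3
f 15 1 16
f 15 16 3
f 16 1 17
f 16 17 3
f 17 1 2
f 17 2 3
f 18 55 34
f 55 29 58
f 34 58 23
f 55 58 34
f 18 34 30
f 34 23 35
f 30 35 19
f 34 35 30
f 18 30 39
f 30 19 40
f 39 40 25
f 30 40 39
f 18 39 51
f 39 25 54
f 51 54 28
f 39 54 51
f 18 51 55
f 51 28 59
f 55 59 29
f 51 59 55
f 19 35 46
f 35 23 49
f 46 49 27
f 35 49 46
f 23 58 36
f 58 29 57
f 36 57 22
f 58 57 36
f 29 59 56
f 59 28 52
f 56 52 20
f 59 52 56
f 28 54 53
f 54 25 41
f 53 41 24
f 54 41 53
f 25 40 45
f 40 19 42
f 45 42 26
f 40 42 45
f 21 47 33
f 47 27 48
f 33 48 22
f 47 48 33
f 21 33 31
f 33 22 32
f 31 32 20
f 33 32 31
f 21 31 38
f 31 20 37
f 38 37 24
f 31 37 38
f 21 38 43
f 38 24 44
f 43 44 26
f 38 44 43
f 21 43 47
f 43 26 50
f 47 50 27
f 43 50 47
f 22 48 36
f 48 27 49
f 36 49 23
f 48 49 36
f 20 32 56
f 32 22 57
f 56 57 29
f 32 57 56
f 24 37 53
f 37 20 52
f 53 52 28
f 37 52 53
f 26 44 45
f 44 24 41
f 45 41 25
f 44 41 45
f 27 50 46
f 50 26 42
f 46 42 19
f 50 42 46
f 61 60 64
f 61 64 62
f 62 64 65
f 62 65 63
f 64 60 66
f 64 66 65
f 65 66 67
f 65 67 63
f 66 60 68
f 66 68 67
f 67 68 69
f 67 69 63
f 68 60 70
f 68 70 69
f 69 70 71
f 69 71 63
f 70 60 72
f 70 72 71
f 71 72 73
f 71 73 63
f 72 60 74
f 72 74 73
f 73 74 75
f 73 75 63
f 74 60 76
f 74 76 75
f 75 76 77
f 75 77 63
f 76 60 78
f 76 78 77
f 77 78 79
f 77 79 63
f 78 60 80
f 78 80 79
f 79 80 81
f 79 81 63
f 80 60 82
f 80 82 81
f 81 82 83
f 81 83 63
f 82 60 84
f 82 84 83
f 83 84 85
f 83 85 63
f 84 60 86
f 84 86 85
f 85 86 87
f 85 87 63
f 86 60 88
f 86 88 87
f 87 88 89
f 87 89 63
f 88 60 90
f 88 90 89
f 89 90 91
f 89 91 63
f 90 60 61
f 90 61 91
f 91 61 62
f 91 62 63
f 93 92 95
f 93 95 94
f 95 92 96
f 95 96 94
f 96 92 97
f 96 97 94
f 97 92 98
f 97 98 94
f 98 92 99
f 98 99 94
f 99 92 100
f 99 100 94
f 100 92 101
f 100 101 94
f 101 92 102
f 101 102 94
f 102 92 103
f 102 103 94
f 103 92 104
f 103 104 94
f 104 92 105
f 104 105 94
f 105 92 106
f 105 106 94
f 106 92 107
f 106 107 94
f 107 92 108
f 107 108 94
f 108 92 93
f 108 93 94
f 110 109 113
f 110 113 111
f 111 113 114
f 111 114 112
f 113 109 115
f 113 115 114
f 114 115 116
f 114 116 112
f 115 109 117
f 115 117 116
f 116 117 118
f 116 118 112
f 117 109 119
f 117 119 118
f 118 119 120
f 118 120 112
f 119 109 121
f 119 121 120
f 120 121 122
f 120 122 112
f 121 109 123
f 121 123 122
f 122 123 124
f 122 124 112
f 123 109 125
f 123 125 124
f 124 125 126
f 124 126 112
f 125 109 127
f 125 127 126
f 126 127 128
f 126 128 112
f 127 109 129
f 127 129 128
f 128 129 130
f 128 130 112
f 129 109 131
f 129 131 130
f 130 131 132
f 130 132 112
f 131 109 110
f 131 110 132
f 132 110 111
f 132 111 112



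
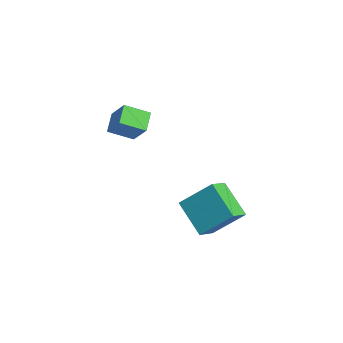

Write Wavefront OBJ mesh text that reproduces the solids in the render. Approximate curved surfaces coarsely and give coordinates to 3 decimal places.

v -4.572 -1.252 2.366
v -5.225 -0.409 2.769
v -3.691 -0.277 1.753
v -4.344 0.566 2.156
v -3.636 -1.206 3.784
v -4.289 -0.363 4.187
v -2.755 -0.231 3.171
v -3.408 0.612 3.574
v -0.025 0.371 -1.01
v 0.335 -0.814 0.05
v 0.825 1.766 0.261
v 1.185 0.581 1.321
v 1.815 0.099 -1.941
v 2.175 -1.086 -0.881
v 2.665 1.494 -0.67
v 3.025 0.309 0.39
f 2 4 1
f 5 2 1
f 1 4 3
f 3 5 1
f 2 8 4
f 6 2 5
f 6 8 2
f 4 8 3
f 7 5 3
f 3 8 7
f 7 6 5
f 8 6 7
f 10 12 9
f 13 10 9
f 9 12 11
f 11 13 9
f 10 16 12
f 14 10 13
f 14 16 10
f 12 16 11
f 15 13 11
f 11 16 15
f 15 14 13
f 16 14 15



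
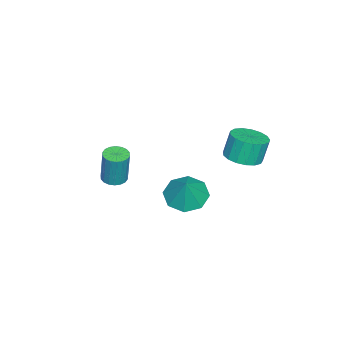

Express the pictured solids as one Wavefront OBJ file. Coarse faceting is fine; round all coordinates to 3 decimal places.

v 0.984 -2.334 -3.049
v 1.568 -2.063 -3.14
v 1.761 -1.856 -1.281
v 1.176 -2.126 -1.191
v 1.39 -1.836 -3.147
v 1.583 -1.628 -1.288
v 1.131 -1.706 -3.135
v 1.324 -1.499 -1.276
v 0.844 -1.701 -3.105
v 1.036 -1.494 -1.247
v 0.584 -1.821 -3.065
v 0.776 -1.614 -1.206
v 0.403 -2.043 -3.021
v 0.596 -1.836 -1.163
v 0.337 -2.322 -2.983
v 0.53 -2.115 -1.125
v 0.399 -2.604 -2.959
v 0.592 -2.397 -1.1
v 0.577 -2.832 -2.952
v 0.77 -2.624 -1.093
v 0.836 -2.961 -2.964
v 1.029 -2.754 -1.105
v 1.124 -2.966 -2.993
v 1.316 -2.759 -1.135
v 1.384 -2.846 -3.034
v 1.576 -2.639 -1.175
v 1.564 -2.624 -3.077
v 1.757 -2.417 -1.219
v 1.63 -2.345 -3.115
v 1.823 -2.138 -1.257
v -0.297 3.627 -0.898
v 0.513 3.188 -0.63
v 0.207 3.413 0.666
v -0.603 3.853 0.398
v 0.637 3.627 -0.677
v 0.331 3.853 0.618
v 0.547 4.067 -0.775
v 0.241 4.293 0.52
v 0.264 4.406 -0.901
v -0.042 4.632 0.394
v -0.148 4.567 -1.026
v -0.454 4.793 0.269
v -0.594 4.512 -1.122
v -0.9 4.738 0.173
v -0.972 4.254 -1.167
v -1.278 4.48 0.129
v -1.195 3.853 -1.149
v -1.501 4.079 0.146
v -1.213 3.4 -1.074
v -1.519 3.626 0.221
v -1.021 2.999 -0.959
v -1.327 3.225 0.336
v -0.662 2.742 -0.83
v -0.968 2.968 0.466
v -0.221 2.688 -0.716
v -0.527 2.913 0.58
v 0.204 2.848 -0.644
v -0.102 3.074 0.652
v 3.174 2.135 -1.47
v 4.061 2.371 -2.02
v 3.926 2.385 -0.15
v 3.595 3.03 -1.879
v 2.882 3.164 -1.499
v 2.341 2.696 -1.101
v 2.287 1.899 -0.92
v 2.753 1.241 -1.061
v 3.465 1.106 -1.442
v 4.007 1.574 -1.839
f 2 1 5
f 2 5 3
f 3 5 6
f 3 6 4
f 5 1 7
f 5 7 6
f 6 7 8
f 6 8 4
f 7 1 9
f 7 9 8
f 8 9 10
f 8 10 4
f 9 1 11
f 9 11 10
f 10 11 12
f 10 12 4
f 11 1 13
f 11 13 12
f 12 13 14
f 12 14 4
f 13 1 15
f 13 15 14
f 14 15 16
f 14 16 4
f 15 1 17
f 15 17 16
f 16 17 18
f 16 18 4
f 17 1 19
f 17 19 18
f 18 19 20
f 18 20 4
f 19 1 21
f 19 21 20
f 20 21 22
f 20 22 4
f 21 1 23
f 21 23 22
f 22 23 24
f 22 24 4
f 23 1 25
f 23 25 24
f 24 25 26
f 24 26 4
f 25 1 27
f 25 27 26
f 26 27 28
f 26 28 4
f 27 1 29
f 27 29 28
f 28 29 30
f 28 30 4
f 29 1 2
f 29 2 30
f 30 2 3
f 30 3 4
f 32 31 35
f 32 35 33
f 33 35 36
f 33 36 34
f 35 31 37
f 35 37 36
f 36 37 38
f 36 38 34
f 37 31 39
f 37 39 38
f 38 39 40
f 38 40 34
f 39 31 41
f 39 41 40
f 40 41 42
f 40 42 34
f 41 31 43
f 41 43 42
f 42 43 44
f 42 44 34
f 43 31 45
f 43 45 44
f 44 45 46
f 44 46 34
f 45 31 47
f 45 47 46
f 46 47 48
f 46 48 34
f 47 31 49
f 47 49 48
f 48 49 50
f 48 50 34
f 49 31 51
f 49 51 50
f 50 51 52
f 50 52 34
f 51 31 53
f 51 53 52
f 52 53 54
f 52 54 34
f 53 31 55
f 53 55 54
f 54 55 56
f 54 56 34
f 55 31 57
f 55 57 56
f 56 57 58
f 56 58 34
f 57 31 32
f 57 32 58
f 58 32 33
f 58 33 34
f 60 59 62
f 60 62 61
f 62 59 63
f 62 63 61
f 63 59 64
f 63 64 61
f 64 59 65
f 64 65 61
f 65 59 66
f 65 66 61
f 66 59 67
f 66 67 61
f 67 59 68
f 67 68 61
f 68 59 60
f 68 60 61



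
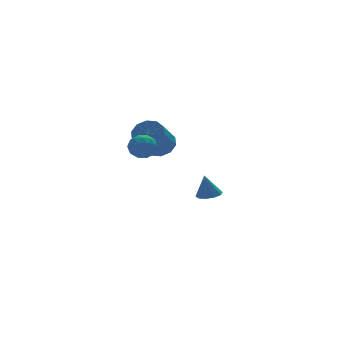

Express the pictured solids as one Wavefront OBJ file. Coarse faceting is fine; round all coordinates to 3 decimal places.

v 3.752 3.878 -4.493
v 4.452 3.615 -4.355
v 3.508 3.982 -3.047
v 4.476 4.083 -4.385
v 4.224 4.473 -4.456
v 3.791 4.635 -4.541
v 3.344 4.508 -4.608
v 3.053 4.14 -4.63
v 3.029 3.672 -4.601
v 3.281 3.283 -4.53
v 3.714 3.12 -4.445
v 4.161 3.247 -4.378
v 0.894 4.177 -0.29
v 1.68 3.873 0.17
v 0.531 2.878 1.471
v -0.254 3.183 1.01
v 1.511 4.387 0.414
v 0.363 3.392 1.715
v 1.108 4.82 0.39
v -0.041 3.826 1.691
v 0.622 5.009 0.105
v -0.526 4.014 1.406
v 0.241 4.879 -0.33
v -0.908 3.885 0.971
v 0.109 4.482 -0.751
v -1.04 3.487 0.55
v 0.277 3.968 -0.995
v -0.871 2.973 0.306
v 0.681 3.534 -0.971
v -0.468 2.54 0.33
v 1.166 3.346 -0.686
v 0.018 2.351 0.615
v 1.548 3.475 -0.251
v 0.399 2.481 1.05
v -3.584 -2.672 1.933
v -3.002 -2.35 2.377
v -3.598 -3.71 2.703
v -3.016 -3.388 3.147
v -3.748 -3.067 3.153
v -3.739 -2.425 2.677
v -2.861 -3.635 2.403
v -2.852 -2.993 1.927
v -2.556 -2.946 2.667
v -3.104 -2.594 3.131
v -3.496 -3.466 1.949
v -4.044 -3.114 2.413
v -3.292 -2.42 2.087
v -3.308 -3.64 2.993
v -3.738 -3.451 2.996
v -3.396 -3.262 3.257
v -3.725 -2.464 2.264
v -3.383 -2.275 2.524
v -3.821 -2.696 2.981
v -3.217 -3.785 2.556
v -2.875 -3.596 2.816
v -3.204 -2.798 1.823
v -2.862 -2.609 2.084
v -2.779 -3.364 2.099
v -2.687 -2.581 2.519
v -2.696 -3.191 2.972
v -2.604 -3.336 2.534
v -2.599 -2.959 2.255
v -3.009 -2.374 2.791
v -3.018 -2.985 3.244
v -3.448 -2.795 3.248
v -3.443 -2.418 2.968
v -2.747 -2.724 2.962
v -3.582 -3.075 1.836
v -3.591 -3.686 2.289
v -3.157 -3.642 2.112
v -3.152 -3.265 1.832
v -3.904 -2.869 2.108
v -3.913 -3.479 2.561
v -4.001 -3.101 2.825
v -3.996 -2.724 2.546
v -3.853 -3.336 2.118
f 2 1 4
f 2 4 3
f 4 1 5
f 4 5 3
f 5 1 6
f 5 6 3
f 6 1 7
f 6 7 3
f 7 1 8
f 7 8 3
f 8 1 9
f 8 9 3
f 9 1 10
f 9 10 3
f 10 1 11
f 10 11 3
f 11 1 12
f 11 12 3
f 12 1 2
f 12 2 3
f 14 13 17
f 14 17 15
f 15 17 18
f 15 18 16
f 17 13 19
f 17 19 18
f 18 19 20
f 18 20 16
f 19 13 21
f 19 21 20
f 20 21 22
f 20 22 16
f 21 13 23
f 21 23 22
f 22 23 24
f 22 24 16
f 23 13 25
f 23 25 24
f 24 25 26
f 24 26 16
f 25 13 27
f 25 27 26
f 26 27 28
f 26 28 16
f 27 13 29
f 27 29 28
f 28 29 30
f 28 30 16
f 29 13 31
f 29 31 30
f 30 31 32
f 30 32 16
f 31 13 33
f 31 33 32
f 32 33 34
f 32 34 16
f 33 13 14
f 33 14 34
f 34 14 15
f 34 15 16
f 35 72 51
f 72 46 75
f 51 75 40
f 72 75 51
f 35 51 47
f 51 40 52
f 47 52 36
f 51 52 47
f 35 47 56
f 47 36 57
f 56 57 42
f 47 57 56
f 35 56 68
f 56 42 71
f 68 71 45
f 56 71 68
f 35 68 72
f 68 45 76
f 72 76 46
f 68 76 72
f 36 52 63
f 52 40 66
f 63 66 44
f 52 66 63
f 40 75 53
f 75 46 74
f 53 74 39
f 75 74 53
f 46 76 73
f 76 45 69
f 73 69 37
f 76 69 73
f 45 71 70
f 71 42 58
f 70 58 41
f 71 58 70
f 42 57 62
f 57 36 59
f 62 59 43
f 57 59 62
f 38 64 50
f 64 44 65
f 50 65 39
f 64 65 50
f 38 50 48
f 50 39 49
f 48 49 37
f 50 49 48
f 38 48 55
f 48 37 54
f 55 54 41
f 48 54 55
f 38 55 60
f 55 41 61
f 60 61 43
f 55 61 60
f 38 60 64
f 60 43 67
f 64 67 44
f 60 67 64
f 39 65 53
f 65 44 66
f 53 66 40
f 65 66 53
f 37 49 73
f 49 39 74
f 73 74 46
f 49 74 73
f 41 54 70
f 54 37 69
f 70 69 45
f 54 69 70
f 43 61 62
f 61 41 58
f 62 58 42
f 61 58 62
f 44 67 63
f 67 43 59
f 63 59 36
f 67 59 63



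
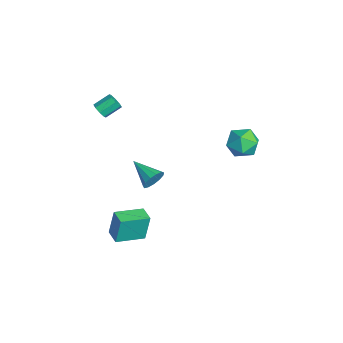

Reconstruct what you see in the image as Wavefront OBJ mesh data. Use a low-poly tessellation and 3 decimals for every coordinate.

v -0.088 -1.379 -2.322
v 0.292 -1.634 -1.767
v -1.452 -2.181 -1.758
v 0.135 -1.281 -1.645
v -0.094 -0.958 -1.738
v -0.32 -0.77 -2.017
v -0.473 -0.774 -2.392
v -0.504 -0.971 -2.746
v -0.403 -1.297 -2.965
v -0.202 -1.649 -2.98
v 0.035 -1.915 -2.787
v 0.233 -2.011 -2.446
v 0.329 -1.906 -2.066
v 2.449 2.692 3.119
v 3.15 3.358 2.971
v 3.55 1.562 3.249
v 4.251 2.228 3.101
v 3.731 2.241 3.929
v 3.051 2.939 3.849
v 3.649 1.981 2.371
v 2.969 2.679 2.291
v 3.891 2.919 2.509
v 3.942 3.079 3.472
v 2.758 1.841 2.748
v 2.809 2.001 3.711
v -1.642 -3.88 2.645
v -1.147 -3.743 2.565
v -1.303 -2.862 3.115
v -1.798 -3 3.195
v -1.391 -3.608 2.28
v -1.546 -2.727 2.83
v -1.782 -3.633 2.209
v -1.937 -2.752 2.759
v -2.091 -3.803 2.394
v -2.246 -2.922 2.944
v -2.137 -4.018 2.725
v -2.293 -3.137 3.275
v -1.894 -4.153 3.01
v -2.049 -3.272 3.56
v -1.503 -4.128 3.081
v -1.658 -3.247 3.631
v -1.194 -3.958 2.896
v -1.349 -3.077 3.446
v 1.763 -4.19 -4.44
v 1.684 -3.88 -2.862
v 1.471 -2.569 -4.772
v 1.392 -2.26 -3.194
v 2.688 -4.02 -4.426
v 2.609 -3.711 -2.848
v 2.396 -2.4 -4.758
v 2.317 -2.09 -3.18
f 2 1 4
f 2 4 3
f 4 1 5
f 4 5 3
f 5 1 6
f 5 6 3
f 6 1 7
f 6 7 3
f 7 1 8
f 7 8 3
f 8 1 9
f 8 9 3
f 9 1 10
f 9 10 3
f 10 1 11
f 10 11 3
f 11 1 12
f 11 12 3
f 12 1 13
f 12 13 3
f 13 1 2
f 13 2 3
f 14 25 19
f 14 19 15
f 14 15 21
f 14 21 24
f 14 24 25
f 15 19 23
f 19 25 18
f 25 24 16
f 24 21 20
f 21 15 22
f 17 23 18
f 17 18 16
f 17 16 20
f 17 20 22
f 17 22 23
f 18 23 19
f 16 18 25
f 20 16 24
f 22 20 21
f 23 22 15
f 27 26 30
f 27 30 28
f 28 30 31
f 28 31 29
f 30 26 32
f 30 32 31
f 31 32 33
f 31 33 29
f 32 26 34
f 32 34 33
f 33 34 35
f 33 35 29
f 34 26 36
f 34 36 35
f 35 36 37
f 35 37 29
f 36 26 38
f 36 38 37
f 37 38 39
f 37 39 29
f 38 26 40
f 38 40 39
f 39 40 41
f 39 41 29
f 40 26 42
f 40 42 41
f 41 42 43
f 41 43 29
f 42 26 27
f 42 27 43
f 43 27 28
f 43 28 29
f 45 47 44
f 48 45 44
f 44 47 46
f 46 48 44
f 45 51 47
f 49 45 48
f 49 51 45
f 47 51 46
f 50 48 46
f 46 51 50
f 50 49 48
f 51 49 50



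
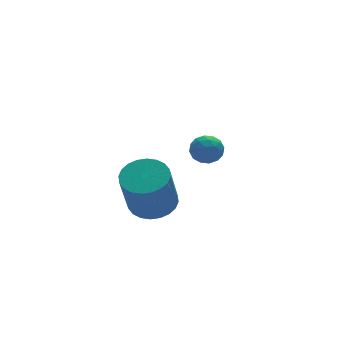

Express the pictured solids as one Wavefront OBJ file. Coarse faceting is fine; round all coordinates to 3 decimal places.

v 3.698 2.659 -2.708
v 3.953 2.298 -3.157
v 2.967 1.962 -2.563
v 3.222 1.601 -3.012
v 3.524 1.683 -2.465
v 3.976 2.114 -2.554
v 2.944 2.146 -3.166
v 3.396 2.577 -3.255
v 3.487 1.981 -3.441
v 3.846 1.695 -3.007
v 3.074 2.565 -2.713
v 3.433 2.279 -2.279
v 3.89 2.54 -2.945
v 3.03 1.72 -2.775
v 3.208 1.769 -2.453
v 3.358 1.556 -2.717
v 3.903 2.432 -2.591
v 4.053 2.219 -2.855
v 3.801 1.858 -2.448
v 2.867 2.041 -2.865
v 3.017 1.828 -3.129
v 3.562 2.704 -3.003
v 3.712 2.491 -3.267
v 3.119 2.402 -3.272
v 3.766 2.141 -3.376
v 3.336 1.731 -3.291
v 3.173 2.052 -3.381
v 3.438 2.305 -3.433
v 3.977 1.973 -3.122
v 3.547 1.563 -3.036
v 3.724 1.611 -2.714
v 3.99 1.865 -2.767
v 3.703 1.786 -3.288
v 3.373 2.697 -2.684
v 2.943 2.287 -2.598
v 2.93 2.395 -2.953
v 3.196 2.649 -3.006
v 3.584 2.529 -2.429
v 3.154 2.119 -2.344
v 3.482 1.955 -2.287
v 3.747 2.208 -2.339
v 3.217 2.474 -2.432
v -0.11 -0.815 -2.483
v 0.312 -0.175 -2.192
v -0.188 -0.585 -0.566
v -0.61 -1.225 -0.857
v 0.026 -0.042 -2.246
v -0.474 -0.452 -0.62
v -0.28 -0.026 -2.337
v -0.781 -0.436 -0.711
v -0.561 -0.131 -2.449
v -1.061 -0.541 -0.823
v -0.773 -0.34 -2.567
v -1.273 -0.75 -0.941
v -0.884 -0.621 -2.672
v -1.384 -1.031 -1.046
v -0.877 -0.932 -2.748
v -1.377 -1.341 -1.122
v -0.753 -1.224 -2.784
v -1.254 -1.634 -1.158
v -0.532 -1.455 -2.774
v -1.032 -1.865 -1.148
v -0.246 -1.588 -2.72
v -0.746 -1.998 -1.094
v 0.061 -1.604 -2.629
v -0.44 -2.014 -1.003
v 0.341 -1.499 -2.517
v -0.159 -1.909 -0.891
v 0.553 -1.29 -2.399
v 0.053 -1.7 -0.773
v 0.664 -1.009 -2.294
v 0.164 -1.419 -0.668
v 0.657 -0.699 -2.218
v 0.157 -1.108 -0.592
v 0.534 -0.406 -2.182
v 0.033 -0.816 -0.556
f 1 38 17
f 38 12 41
f 17 41 6
f 38 41 17
f 1 17 13
f 17 6 18
f 13 18 2
f 17 18 13
f 1 13 22
f 13 2 23
f 22 23 8
f 13 23 22
f 1 22 34
f 22 8 37
f 34 37 11
f 22 37 34
f 1 34 38
f 34 11 42
f 38 42 12
f 34 42 38
f 2 18 29
f 18 6 32
f 29 32 10
f 18 32 29
f 6 41 19
f 41 12 40
f 19 40 5
f 41 40 19
f 12 42 39
f 42 11 35
f 39 35 3
f 42 35 39
f 11 37 36
f 37 8 24
f 36 24 7
f 37 24 36
f 8 23 28
f 23 2 25
f 28 25 9
f 23 25 28
f 4 30 16
f 30 10 31
f 16 31 5
f 30 31 16
f 4 16 14
f 16 5 15
f 14 15 3
f 16 15 14
f 4 14 21
f 14 3 20
f 21 20 7
f 14 20 21
f 4 21 26
f 21 7 27
f 26 27 9
f 21 27 26
f 4 26 30
f 26 9 33
f 30 33 10
f 26 33 30
f 5 31 19
f 31 10 32
f 19 32 6
f 31 32 19
f 3 15 39
f 15 5 40
f 39 40 12
f 15 40 39
f 7 20 36
f 20 3 35
f 36 35 11
f 20 35 36
f 9 27 28
f 27 7 24
f 28 24 8
f 27 24 28
f 10 33 29
f 33 9 25
f 29 25 2
f 33 25 29
f 44 43 47
f 44 47 45
f 45 47 48
f 45 48 46
f 47 43 49
f 47 49 48
f 48 49 50
f 48 50 46
f 49 43 51
f 49 51 50
f 50 51 52
f 50 52 46
f 51 43 53
f 51 53 52
f 52 53 54
f 52 54 46
f 53 43 55
f 53 55 54
f 54 55 56
f 54 56 46
f 55 43 57
f 55 57 56
f 56 57 58
f 56 58 46
f 57 43 59
f 57 59 58
f 58 59 60
f 58 60 46
f 59 43 61
f 59 61 60
f 60 61 62
f 60 62 46
f 61 43 63
f 61 63 62
f 62 63 64
f 62 64 46
f 63 43 65
f 63 65 64
f 64 65 66
f 64 66 46
f 65 43 67
f 65 67 66
f 66 67 68
f 66 68 46
f 67 43 69
f 67 69 68
f 68 69 70
f 68 70 46
f 69 43 71
f 69 71 70
f 70 71 72
f 70 72 46
f 71 43 73
f 71 73 72
f 72 73 74
f 72 74 46
f 73 43 75
f 73 75 74
f 74 75 76
f 74 76 46
f 75 43 44
f 75 44 76
f 76 44 45
f 76 45 46



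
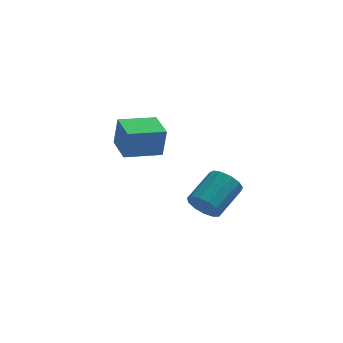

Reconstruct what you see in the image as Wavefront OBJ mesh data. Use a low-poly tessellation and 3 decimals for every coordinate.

v -4.355 1.835 -1.146
v -4.151 1.754 0.459
v -4.892 3.345 -1.002
v -4.688 3.265 0.603
v -2.552 2.495 -1.343
v -2.348 2.415 0.262
v -3.089 4.006 -1.199
v -2.885 3.925 0.406
v -0.6 -3.065 -1.424
v -0.195 -2.877 -2.182
v 0.805 -1.528 -1.315
v 0.4 -1.715 -0.556
v -0.598 -2.59 -2.164
v 0.402 -1.24 -1.297
v -1.002 -2.453 -1.912
v -0.002 -1.104 -1.044
v -1.279 -2.51 -1.504
v -0.279 -1.161 -0.637
v -1.339 -2.743 -1.071
v -0.339 -1.394 -0.203
v -1.165 -3.079 -0.749
v -0.165 -1.73 0.118
v -0.812 -3.41 -0.642
v 0.188 -2.06 0.225
v -0.391 -3.631 -0.783
v 0.609 -2.282 0.084
v -0.037 -3.672 -1.127
v 0.963 -2.323 -0.26
v 0.139 -3.521 -1.566
v 1.139 -2.172 -0.699
v 0.08 -3.224 -1.959
v 1.08 -1.875 -1.092
f 2 4 1
f 5 2 1
f 1 4 3
f 3 5 1
f 2 8 4
f 6 2 5
f 6 8 2
f 4 8 3
f 7 5 3
f 3 8 7
f 7 6 5
f 8 6 7
f 10 9 13
f 10 13 11
f 11 13 14
f 11 14 12
f 13 9 15
f 13 15 14
f 14 15 16
f 14 16 12
f 15 9 17
f 15 17 16
f 16 17 18
f 16 18 12
f 17 9 19
f 17 19 18
f 18 19 20
f 18 20 12
f 19 9 21
f 19 21 20
f 20 21 22
f 20 22 12
f 21 9 23
f 21 23 22
f 22 23 24
f 22 24 12
f 23 9 25
f 23 25 24
f 24 25 26
f 24 26 12
f 25 9 27
f 25 27 26
f 26 27 28
f 26 28 12
f 27 9 29
f 27 29 28
f 28 29 30
f 28 30 12
f 29 9 31
f 29 31 30
f 30 31 32
f 30 32 12
f 31 9 10
f 31 10 32
f 32 10 11
f 32 11 12



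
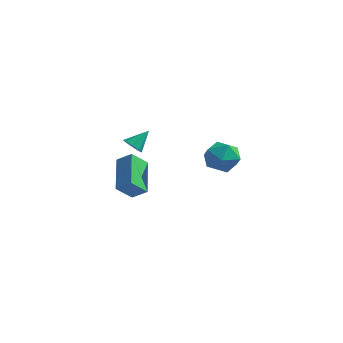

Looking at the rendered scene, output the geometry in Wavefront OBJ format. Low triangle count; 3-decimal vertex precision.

v -2.853 2.6 -2.067
v -3.616 4.218 -1.195
v -3.589 2.53 -2.58
v -4.352 4.147 -1.708
v -2.368 3.253 -2.852
v -3.131 4.87 -1.98
v -3.104 3.182 -3.365
v -3.867 4.8 -2.493
v -2.112 1.271 1.117
v -1.675 1.279 0.835
v -1.668 1.989 1.823
v -1.937 1.555 0.718
v -2.301 1.664 0.835
v -2.554 1.544 1.118
v -2.548 1.263 1.4
v -2.286 0.987 1.516
v -1.922 0.877 1.399
v -1.669 0.998 1.117
v 1.256 1.285 1.367
v 1.789 1.998 1.21
v 2.431 0.482 1.71
v 2.964 1.195 1.553
v 2.407 1.195 2.266
v 1.681 1.691 2.054
v 2.539 0.789 0.866
v 1.813 1.285 0.654
v 2.582 1.692 0.901
v 2.501 1.942 1.766
v 1.719 0.538 1.154
v 1.638 0.788 2.019
f 2 4 1
f 5 2 1
f 1 4 3
f 3 5 1
f 2 8 4
f 6 2 5
f 6 8 2
f 4 8 3
f 7 5 3
f 3 8 7
f 7 6 5
f 8 6 7
f 10 9 12
f 10 12 11
f 12 9 13
f 12 13 11
f 13 9 14
f 13 14 11
f 14 9 15
f 14 15 11
f 15 9 16
f 15 16 11
f 16 9 17
f 16 17 11
f 17 9 18
f 17 18 11
f 18 9 10
f 18 10 11
f 19 30 24
f 19 24 20
f 19 20 26
f 19 26 29
f 19 29 30
f 20 24 28
f 24 30 23
f 30 29 21
f 29 26 25
f 26 20 27
f 22 28 23
f 22 23 21
f 22 21 25
f 22 25 27
f 22 27 28
f 23 28 24
f 21 23 30
f 25 21 29
f 27 25 26
f 28 27 20



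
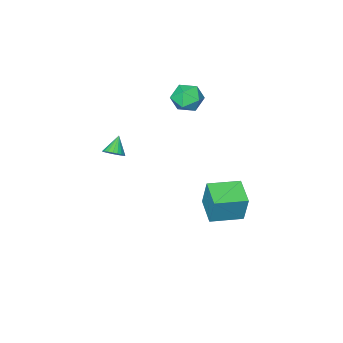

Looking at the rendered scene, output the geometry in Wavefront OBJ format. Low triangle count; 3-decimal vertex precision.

v 3.316 0.556 0.936
v 3.594 0.869 1.309
v 2.704 0.184 1.704
v 3.423 1.013 1.243
v 3.234 1.078 1.124
v 3.059 1.053 0.972
v 2.928 0.942 0.814
v 2.865 0.764 0.678
v 2.88 0.551 0.586
v 2.97 0.339 0.554
v 3.12 0.164 0.589
v 3.303 0.057 0.684
v 3.49 0.036 0.822
v 3.646 0.106 0.98
v 3.745 0.253 1.131
v 3.77 0.453 1.248
v 3.716 0.671 1.311
v -1.911 0.331 3.242
v -1.491 0.992 2.789
v -1.389 -0.652 2.291
v -0.969 0.009 1.838
v -0.686 -0.224 2.665
v -1.008 0.383 3.252
v -1.872 -0.043 1.828
v -2.194 0.564 2.415
v -1.467 0.76 1.915
v -0.734 0.649 2.433
v -2.146 -0.309 2.647
v -1.413 -0.42 3.165
v -2.812 2.286 -4.353
v -2.75 2.69 -2.733
v -2.165 3.615 -4.709
v -2.104 4.019 -3.089
v -1.256 1.561 -4.231
v -1.195 1.965 -2.611
v -0.61 2.89 -4.587
v -0.548 3.294 -2.967
f 2 1 4
f 2 4 3
f 4 1 5
f 4 5 3
f 5 1 6
f 5 6 3
f 6 1 7
f 6 7 3
f 7 1 8
f 7 8 3
f 8 1 9
f 8 9 3
f 9 1 10
f 9 10 3
f 10 1 11
f 10 11 3
f 11 1 12
f 11 12 3
f 12 1 13
f 12 13 3
f 13 1 14
f 13 14 3
f 14 1 15
f 14 15 3
f 15 1 16
f 15 16 3
f 16 1 17
f 16 17 3
f 17 1 2
f 17 2 3
f 18 29 23
f 18 23 19
f 18 19 25
f 18 25 28
f 18 28 29
f 19 23 27
f 23 29 22
f 29 28 20
f 28 25 24
f 25 19 26
f 21 27 22
f 21 22 20
f 21 20 24
f 21 24 26
f 21 26 27
f 22 27 23
f 20 22 29
f 24 20 28
f 26 24 25
f 27 26 19
f 31 33 30
f 34 31 30
f 30 33 32
f 32 34 30
f 31 37 33
f 35 31 34
f 35 37 31
f 33 37 32
f 36 34 32
f 32 37 36
f 36 35 34
f 37 35 36



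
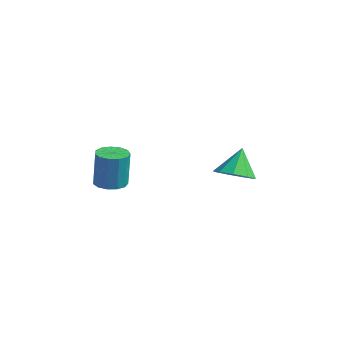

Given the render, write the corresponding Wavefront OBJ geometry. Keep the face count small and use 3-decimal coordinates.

v -0.88 3.683 -4.102
v -0.148 4.329 -4.187
v -1.26 4.297 -2.698
v -0.709 4.583 -4.45
v -1.35 4.416 -4.551
v -1.771 3.906 -4.442
v -1.775 3.291 -4.174
v -1.36 2.86 -3.873
v -0.72 2.814 -3.679
v -0.155 3.174 -3.683
v 0.071 3.772 -3.884
v -1.849 -1.944 -3.789
v -1.247 -2.403 -3.857
v -1.03 -2.395 -2
v -1.631 -1.936 -1.931
v -1.096 -2.003 -3.876
v -0.879 -1.995 -2.019
v -1.184 -1.584 -3.868
v -0.967 -1.576 -2.011
v -1.483 -1.279 -3.834
v -1.266 -1.271 -1.977
v -1.898 -1.186 -3.786
v -1.681 -1.178 -1.929
v -2.297 -1.333 -3.739
v -2.08 -1.325 -1.882
v -2.554 -1.674 -3.707
v -2.337 -1.666 -1.85
v -2.587 -2.101 -3.702
v -2.37 -2.093 -1.844
v -2.385 -2.478 -3.724
v -2.168 -2.47 -1.866
v -2.013 -2.686 -3.766
v -1.796 -2.677 -1.909
v -1.589 -2.658 -3.816
v -1.372 -2.65 -1.959
f 2 1 4
f 2 4 3
f 4 1 5
f 4 5 3
f 5 1 6
f 5 6 3
f 6 1 7
f 6 7 3
f 7 1 8
f 7 8 3
f 8 1 9
f 8 9 3
f 9 1 10
f 9 10 3
f 10 1 11
f 10 11 3
f 11 1 2
f 11 2 3
f 13 12 16
f 13 16 14
f 14 16 17
f 14 17 15
f 16 12 18
f 16 18 17
f 17 18 19
f 17 19 15
f 18 12 20
f 18 20 19
f 19 20 21
f 19 21 15
f 20 12 22
f 20 22 21
f 21 22 23
f 21 23 15
f 22 12 24
f 22 24 23
f 23 24 25
f 23 25 15
f 24 12 26
f 24 26 25
f 25 26 27
f 25 27 15
f 26 12 28
f 26 28 27
f 27 28 29
f 27 29 15
f 28 12 30
f 28 30 29
f 29 30 31
f 29 31 15
f 30 12 32
f 30 32 31
f 31 32 33
f 31 33 15
f 32 12 34
f 32 34 33
f 33 34 35
f 33 35 15
f 34 12 13
f 34 13 35
f 35 13 14
f 35 14 15



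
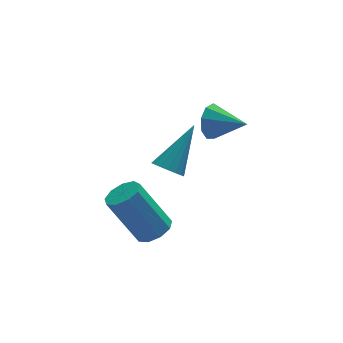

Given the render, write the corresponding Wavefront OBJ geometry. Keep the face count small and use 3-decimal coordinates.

v 1.442 -0.542 -0.187
v 1.766 -0.438 -0.753
v 2.258 -1.378 0.127
v 1.924 -0.163 -0.431
v 1.856 -0.065 0.005
v 1.594 -0.191 0.35
v 1.261 -0.481 0.444
v 1.013 -0.8 0.243
v 0.965 -0.998 -0.16
v 1.14 -0.983 -0.576
v 1.457 -0.762 -0.81
v -0.597 -2.723 -0.199
v -0.318 -3.161 -0.176
v 0.417 -2.017 0.999
v -0.204 -3.027 -0.352
v -0.18 -2.823 -0.493
v -0.251 -2.596 -0.566
v -0.402 -2.398 -0.555
v -0.597 -2.275 -0.462
v -0.792 -2.254 -0.31
v -0.943 -2.341 -0.131
v -1.014 -2.515 0.032
v -0.989 -2.737 0.142
v -0.875 -2.955 0.174
v -0.697 -3.121 0.121
v -0.496 -3.195 -0.006
v -1.278 -3.676 -1.972
v -0.833 -3.312 -1.84
v -1.637 -2.879 -0.335
v -2.082 -3.244 -0.468
v -1.117 -3.114 -2.048
v -1.92 -2.681 -0.543
v -1.476 -3.179 -2.221
v -2.279 -2.746 -0.716
v -1.742 -3.477 -2.278
v -2.546 -3.044 -0.773
v -1.792 -3.868 -2.191
v -2.595 -3.435 -0.687
v -1.601 -4.169 -2.003
v -2.404 -3.737 -0.498
v -1.259 -4.24 -1.8
v -2.063 -3.808 -0.295
v -0.927 -4.047 -1.678
v -1.73 -3.615 -0.173
v -0.758 -3.681 -1.694
v -1.562 -3.248 -0.189
f 2 1 4
f 2 4 3
f 4 1 5
f 4 5 3
f 5 1 6
f 5 6 3
f 6 1 7
f 6 7 3
f 7 1 8
f 7 8 3
f 8 1 9
f 8 9 3
f 9 1 10
f 9 10 3
f 10 1 11
f 10 11 3
f 11 1 2
f 11 2 3
f 13 12 15
f 13 15 14
f 15 12 16
f 15 16 14
f 16 12 17
f 16 17 14
f 17 12 18
f 17 18 14
f 18 12 19
f 18 19 14
f 19 12 20
f 19 20 14
f 20 12 21
f 20 21 14
f 21 12 22
f 21 22 14
f 22 12 23
f 22 23 14
f 23 12 24
f 23 24 14
f 24 12 25
f 24 25 14
f 25 12 26
f 25 26 14
f 26 12 13
f 26 13 14
f 28 27 31
f 28 31 29
f 29 31 32
f 29 32 30
f 31 27 33
f 31 33 32
f 32 33 34
f 32 34 30
f 33 27 35
f 33 35 34
f 34 35 36
f 34 36 30
f 35 27 37
f 35 37 36
f 36 37 38
f 36 38 30
f 37 27 39
f 37 39 38
f 38 39 40
f 38 40 30
f 39 27 41
f 39 41 40
f 40 41 42
f 40 42 30
f 41 27 43
f 41 43 42
f 42 43 44
f 42 44 30
f 43 27 45
f 43 45 44
f 44 45 46
f 44 46 30
f 45 27 28
f 45 28 46
f 46 28 29
f 46 29 30



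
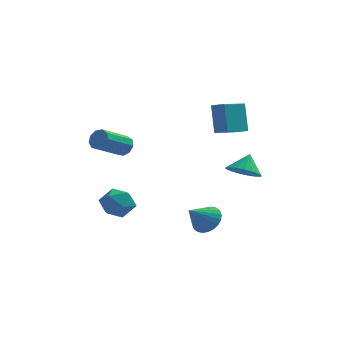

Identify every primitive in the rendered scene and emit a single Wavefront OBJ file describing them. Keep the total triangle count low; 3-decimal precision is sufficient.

v -3.779 0.911 -2.472
v -2.901 0.568 -3.106
v -3.719 -0.668 -1.534
v -2.841 -1.011 -2.168
v -2.709 -0.158 -1.429
v -2.746 0.817 -2.009
v -3.874 -0.917 -2.631
v -3.911 0.058 -3.211
v -2.96 -0.562 -3.204
v -2.24 -0.093 -2.461
v -4.38 -0.007 -2.179
v -3.66 0.462 -1.436
v 1.845 2.291 2.446
v 1.58 3.046 4.279
v 2.896 3.549 2.079
v 2.631 4.305 3.912
v 2.629 1.735 2.788
v 2.364 2.491 4.621
v 3.68 2.994 2.421
v 3.415 3.749 4.254
v 3.395 3.555 -1.051
v 3.934 2.703 -0.637
v 3.705 4.305 0.091
v 4.26 2.918 -0.867
v 4.436 3.243 -1.129
v 4.433 3.623 -1.377
v 4.25 3.99 -1.568
v 3.919 4.283 -1.671
v 3.497 4.449 -1.666
v 3.058 4.461 -1.554
v 2.677 4.317 -1.356
v 2.42 4.041 -1.104
v 2.332 3.68 -0.844
v 2.427 3.299 -0.619
v 2.69 2.961 -0.469
v 3.075 2.726 -0.419
v 3.515 2.635 -0.479
v 1.54 1.404 -4.017
v 2.264 0.686 -4.043
v 0.62 0.436 -2.903
v 2.391 0.913 -3.742
v 2.388 1.215 -3.482
v 2.255 1.546 -3.304
v 2.014 1.855 -3.235
v 1.701 2.095 -3.285
v 1.363 2.23 -3.446
v 1.053 2.24 -3.694
v 0.816 2.122 -3.992
v 0.69 1.895 -4.293
v 0.693 1.593 -4.553
v 0.825 1.263 -4.731
v 1.066 0.953 -4.8
v 1.379 0.713 -4.75
v 1.717 0.578 -4.589
v 2.028 0.568 -4.341
v -3.154 1.386 1.537
v -2.653 1.339 2.066
v -3.845 -0.053 3.071
v -4.346 -0.006 2.543
v -2.982 1.699 2.174
v -4.174 0.306 3.179
v -3.392 1.912 1.985
v -4.583 0.52 2.99
v -3.69 1.879 1.586
v -4.882 0.487 2.591
v -3.738 1.616 1.164
v -4.929 0.224 2.169
v -3.512 1.245 0.917
v -4.704 -0.147 1.922
v -3.119 0.94 0.961
v -4.311 -0.452 1.966
v -2.743 0.844 1.274
v -3.934 -0.548 2.279
v -2.559 1.001 1.711
v -3.75 -0.391 2.716
f 1 12 6
f 1 6 2
f 1 2 8
f 1 8 11
f 1 11 12
f 2 6 10
f 6 12 5
f 12 11 3
f 11 8 7
f 8 2 9
f 4 10 5
f 4 5 3
f 4 3 7
f 4 7 9
f 4 9 10
f 5 10 6
f 3 5 12
f 7 3 11
f 9 7 8
f 10 9 2
f 14 16 13
f 17 14 13
f 13 16 15
f 15 17 13
f 14 20 16
f 18 14 17
f 18 20 14
f 16 20 15
f 19 17 15
f 15 20 19
f 19 18 17
f 20 18 19
f 22 21 24
f 22 24 23
f 24 21 25
f 24 25 23
f 25 21 26
f 25 26 23
f 26 21 27
f 26 27 23
f 27 21 28
f 27 28 23
f 28 21 29
f 28 29 23
f 29 21 30
f 29 30 23
f 30 21 31
f 30 31 23
f 31 21 32
f 31 32 23
f 32 21 33
f 32 33 23
f 33 21 34
f 33 34 23
f 34 21 35
f 34 35 23
f 35 21 36
f 35 36 23
f 36 21 37
f 36 37 23
f 37 21 22
f 37 22 23
f 39 38 41
f 39 41 40
f 41 38 42
f 41 42 40
f 42 38 43
f 42 43 40
f 43 38 44
f 43 44 40
f 44 38 45
f 44 45 40
f 45 38 46
f 45 46 40
f 46 38 47
f 46 47 40
f 47 38 48
f 47 48 40
f 48 38 49
f 48 49 40
f 49 38 50
f 49 50 40
f 50 38 51
f 50 51 40
f 51 38 52
f 51 52 40
f 52 38 53
f 52 53 40
f 53 38 54
f 53 54 40
f 54 38 55
f 54 55 40
f 55 38 39
f 55 39 40
f 57 56 60
f 57 60 58
f 58 60 61
f 58 61 59
f 60 56 62
f 60 62 61
f 61 62 63
f 61 63 59
f 62 56 64
f 62 64 63
f 63 64 65
f 63 65 59
f 64 56 66
f 64 66 65
f 65 66 67
f 65 67 59
f 66 56 68
f 66 68 67
f 67 68 69
f 67 69 59
f 68 56 70
f 68 70 69
f 69 70 71
f 69 71 59
f 70 56 72
f 70 72 71
f 71 72 73
f 71 73 59
f 72 56 74
f 72 74 73
f 73 74 75
f 73 75 59
f 74 56 57
f 74 57 75
f 75 57 58
f 75 58 59

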